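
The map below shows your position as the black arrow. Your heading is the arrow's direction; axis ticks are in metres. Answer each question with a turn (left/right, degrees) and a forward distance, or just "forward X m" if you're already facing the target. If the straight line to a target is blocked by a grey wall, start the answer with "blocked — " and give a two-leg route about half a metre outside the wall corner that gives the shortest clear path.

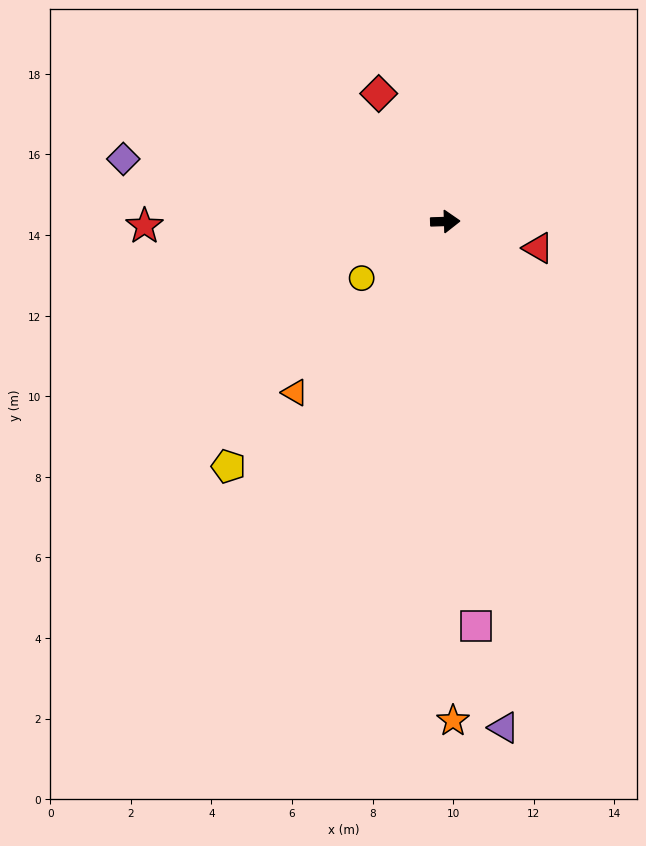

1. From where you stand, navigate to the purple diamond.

turn left 167°, forward 8.1 m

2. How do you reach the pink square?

turn right 87°, forward 10.1 m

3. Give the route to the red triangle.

turn right 18°, forward 2.4 m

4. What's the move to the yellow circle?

turn right 148°, forward 2.5 m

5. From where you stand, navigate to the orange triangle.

turn right 133°, forward 5.7 m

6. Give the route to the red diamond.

turn left 116°, forward 3.6 m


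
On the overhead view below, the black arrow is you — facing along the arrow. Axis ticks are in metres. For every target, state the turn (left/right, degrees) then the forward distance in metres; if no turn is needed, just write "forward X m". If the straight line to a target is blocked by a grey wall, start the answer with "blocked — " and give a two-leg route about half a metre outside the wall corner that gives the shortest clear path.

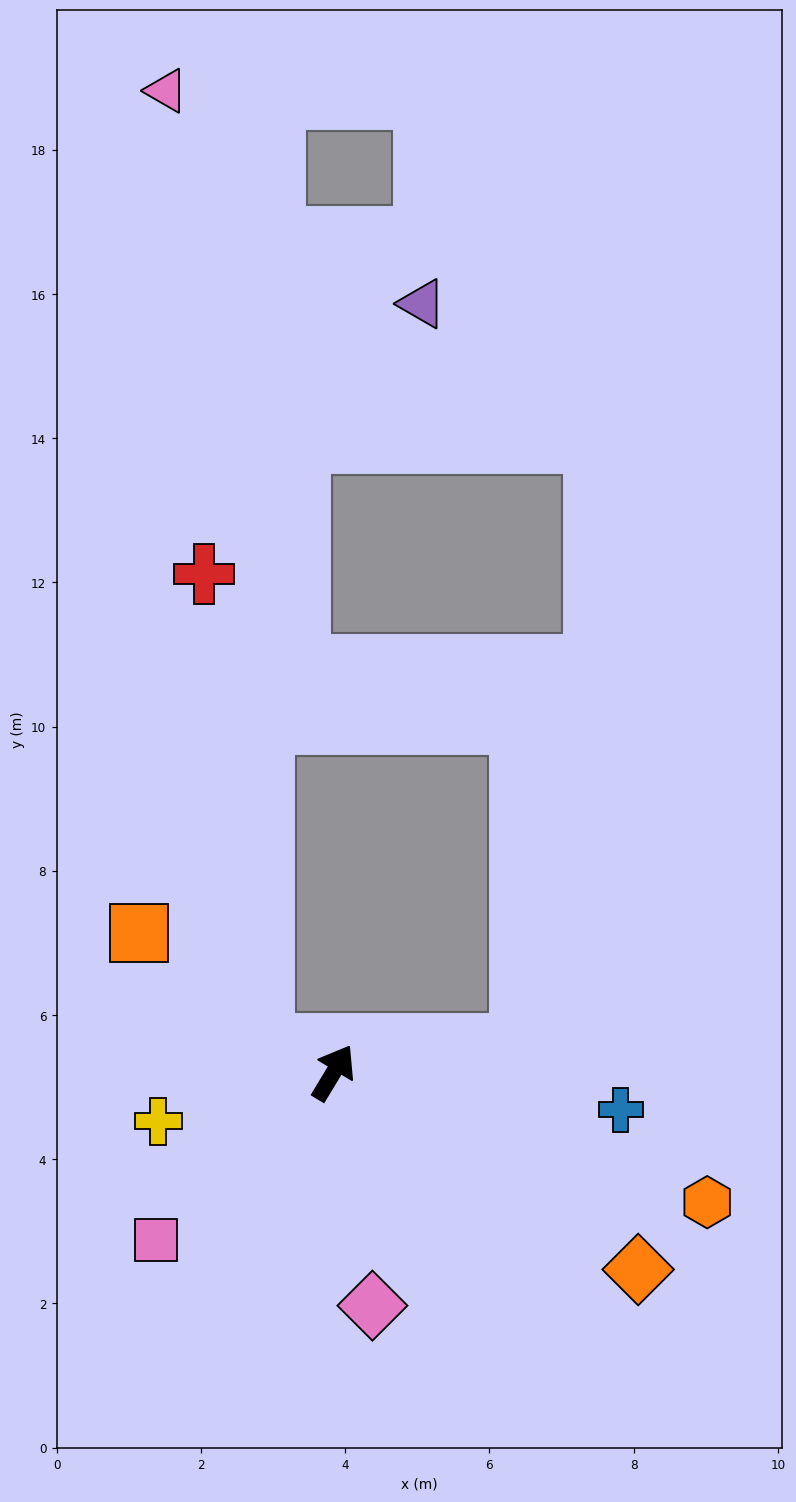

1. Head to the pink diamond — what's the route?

turn right 139°, forward 3.3 m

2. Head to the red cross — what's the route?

blocked — turn left 99°, forward 1.0 m, then turn right 61°, forward 6.6 m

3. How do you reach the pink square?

turn left 164°, forward 3.4 m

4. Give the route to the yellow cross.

turn left 137°, forward 2.5 m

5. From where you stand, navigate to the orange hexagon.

turn right 78°, forward 5.5 m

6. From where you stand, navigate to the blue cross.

turn right 66°, forward 4.0 m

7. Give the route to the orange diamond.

turn right 92°, forward 5.0 m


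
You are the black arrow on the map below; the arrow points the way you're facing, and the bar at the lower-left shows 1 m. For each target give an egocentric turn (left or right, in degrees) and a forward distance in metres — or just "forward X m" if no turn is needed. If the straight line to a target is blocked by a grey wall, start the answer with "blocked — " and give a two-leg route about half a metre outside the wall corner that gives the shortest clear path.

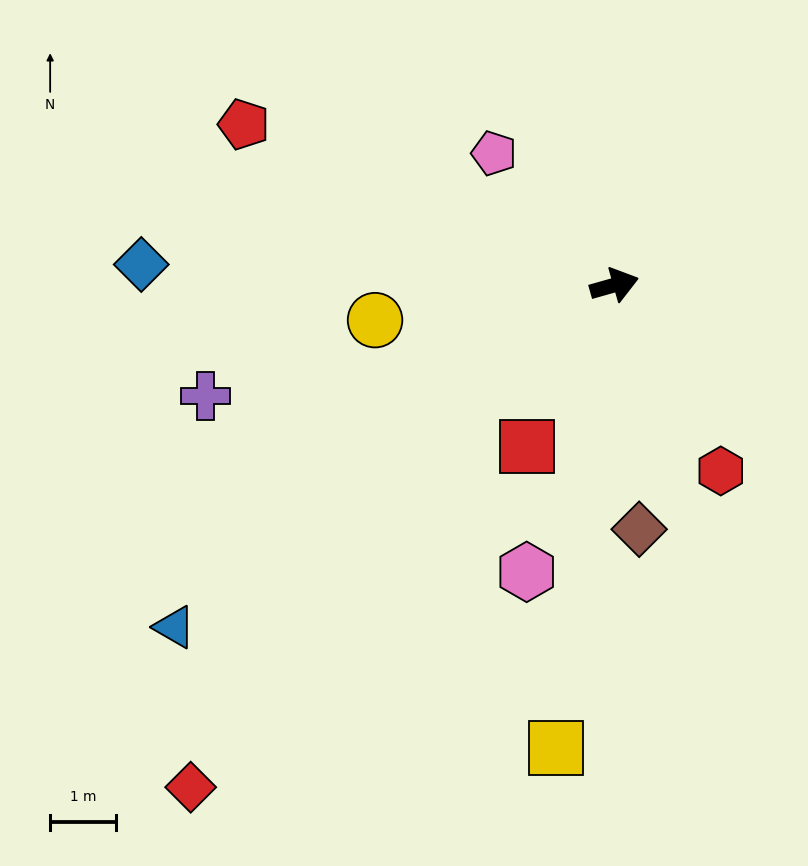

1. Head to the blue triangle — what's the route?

turn right 158°, forward 8.5 m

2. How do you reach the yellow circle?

turn left 173°, forward 3.7 m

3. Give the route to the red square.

turn right 134°, forward 2.8 m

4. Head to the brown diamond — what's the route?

turn right 100°, forward 3.8 m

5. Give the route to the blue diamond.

turn left 162°, forward 7.2 m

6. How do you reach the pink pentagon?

turn left 117°, forward 2.7 m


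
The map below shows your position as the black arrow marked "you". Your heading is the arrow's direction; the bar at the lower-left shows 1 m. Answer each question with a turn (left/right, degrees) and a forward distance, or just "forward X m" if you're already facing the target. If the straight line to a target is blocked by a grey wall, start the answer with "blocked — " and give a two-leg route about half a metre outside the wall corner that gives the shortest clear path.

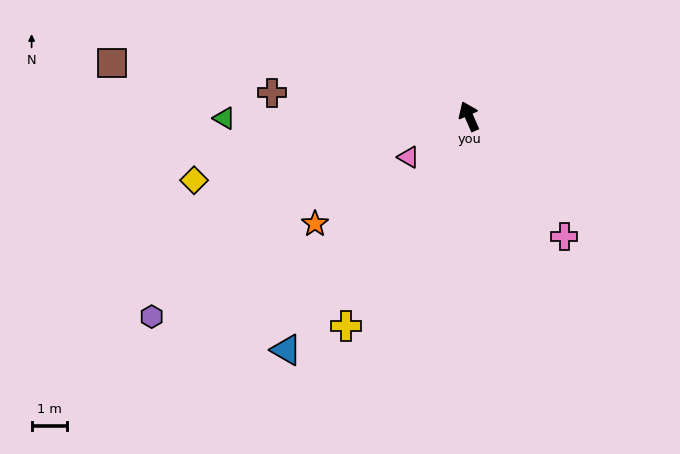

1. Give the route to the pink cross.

turn right 165°, forward 4.3 m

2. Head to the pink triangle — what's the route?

turn left 100°, forward 2.1 m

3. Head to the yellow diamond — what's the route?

turn left 79°, forward 7.9 m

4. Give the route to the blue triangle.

turn left 118°, forward 8.4 m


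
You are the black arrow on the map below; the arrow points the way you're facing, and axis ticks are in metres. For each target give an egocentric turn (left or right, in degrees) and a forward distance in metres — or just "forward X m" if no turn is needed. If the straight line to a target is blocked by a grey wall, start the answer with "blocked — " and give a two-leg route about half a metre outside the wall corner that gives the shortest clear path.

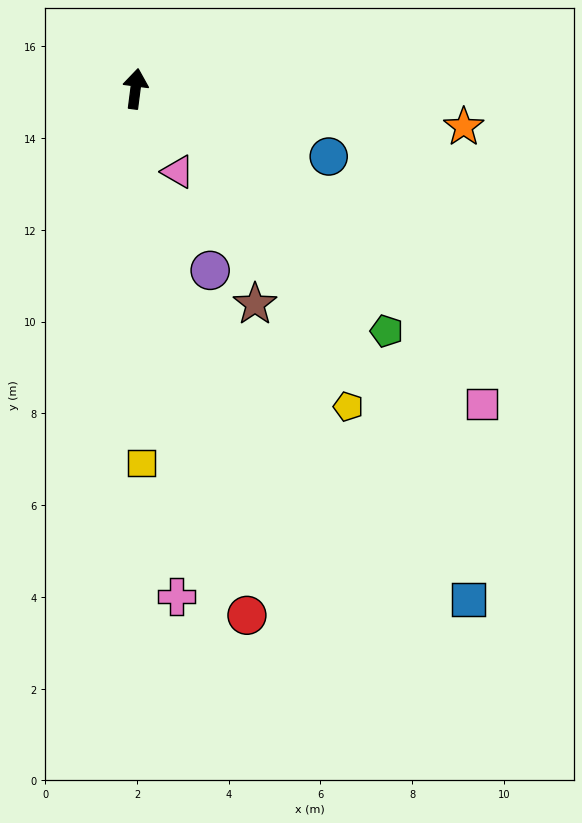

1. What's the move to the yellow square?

turn right 172°, forward 8.2 m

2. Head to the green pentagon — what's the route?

turn right 127°, forward 7.6 m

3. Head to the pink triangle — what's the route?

turn right 146°, forward 2.0 m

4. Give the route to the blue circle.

turn right 102°, forward 4.5 m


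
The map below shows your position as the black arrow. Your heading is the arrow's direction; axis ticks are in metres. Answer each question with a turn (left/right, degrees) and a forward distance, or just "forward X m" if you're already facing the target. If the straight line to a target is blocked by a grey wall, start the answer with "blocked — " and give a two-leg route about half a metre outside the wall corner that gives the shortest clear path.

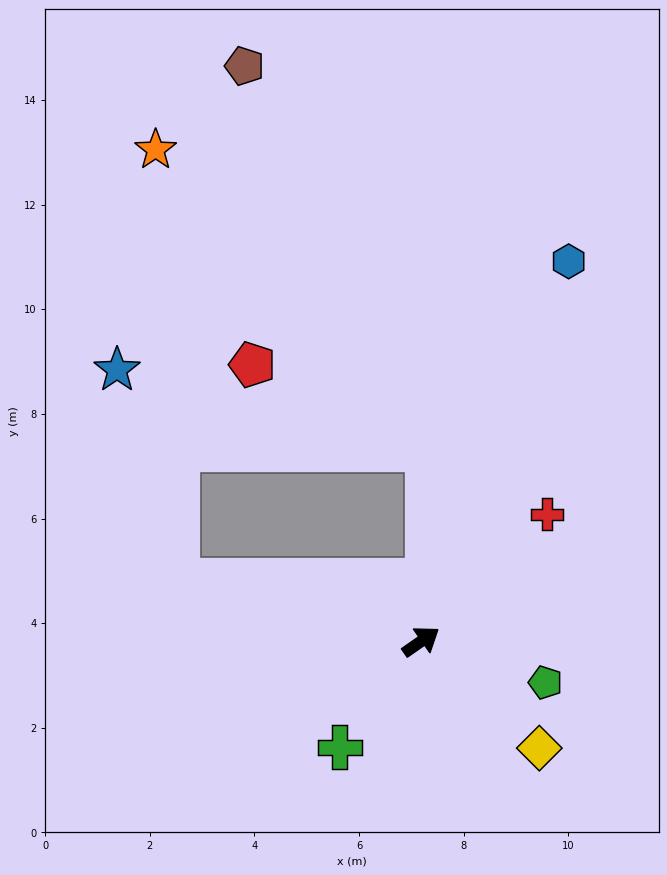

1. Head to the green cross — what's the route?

turn right 162°, forward 2.5 m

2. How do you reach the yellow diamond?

turn right 77°, forward 3.0 m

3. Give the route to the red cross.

turn left 10°, forward 3.4 m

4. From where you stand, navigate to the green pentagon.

turn right 53°, forward 2.5 m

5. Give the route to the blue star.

blocked — turn left 131°, forward 4.8 m, then turn right 60°, forward 4.2 m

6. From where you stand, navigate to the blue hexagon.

turn left 34°, forward 7.8 m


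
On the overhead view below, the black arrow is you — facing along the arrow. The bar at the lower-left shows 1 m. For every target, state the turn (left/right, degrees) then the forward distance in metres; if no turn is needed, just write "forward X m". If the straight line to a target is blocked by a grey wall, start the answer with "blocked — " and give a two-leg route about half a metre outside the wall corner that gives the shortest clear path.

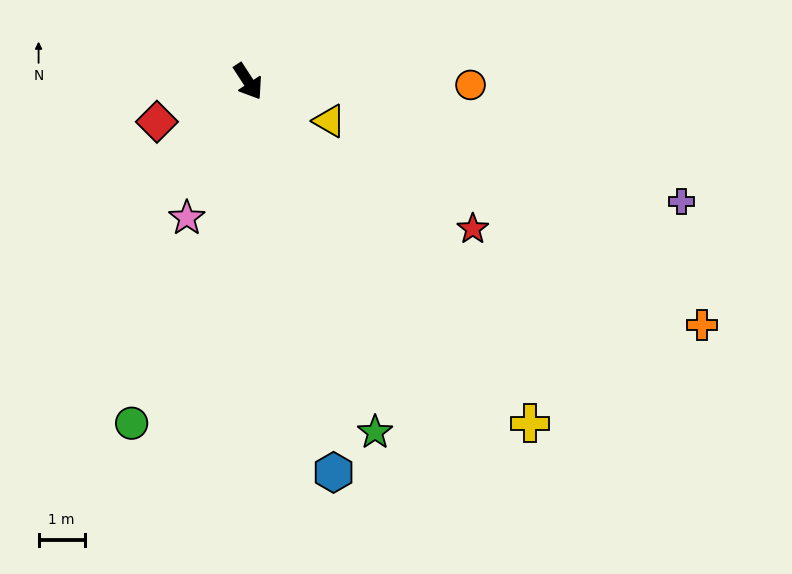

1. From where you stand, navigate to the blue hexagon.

turn right 21°, forward 8.7 m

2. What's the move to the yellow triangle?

turn left 31°, forward 2.0 m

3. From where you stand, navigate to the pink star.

turn right 57°, forward 3.2 m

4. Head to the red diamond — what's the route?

turn right 99°, forward 2.2 m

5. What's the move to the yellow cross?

turn left 6°, forward 9.6 m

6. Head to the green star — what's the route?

turn right 13°, forward 8.1 m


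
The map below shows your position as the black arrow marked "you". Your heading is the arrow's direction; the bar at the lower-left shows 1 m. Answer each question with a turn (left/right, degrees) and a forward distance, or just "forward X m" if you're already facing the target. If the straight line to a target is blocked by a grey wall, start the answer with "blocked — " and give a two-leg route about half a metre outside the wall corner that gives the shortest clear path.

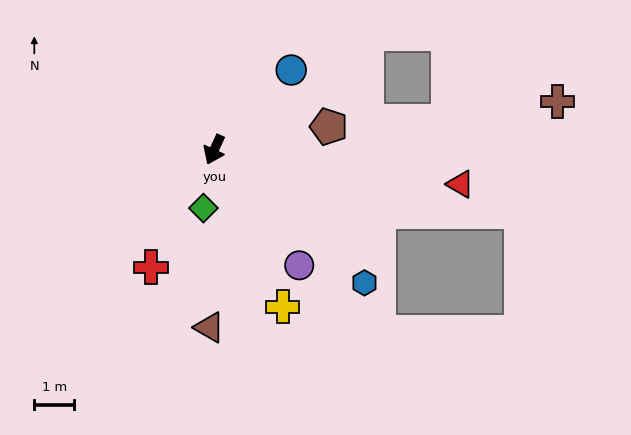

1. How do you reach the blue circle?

turn left 161°, forward 2.8 m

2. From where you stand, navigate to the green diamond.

turn left 14°, forward 1.5 m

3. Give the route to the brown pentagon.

turn left 126°, forward 2.9 m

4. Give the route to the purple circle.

turn left 61°, forward 3.6 m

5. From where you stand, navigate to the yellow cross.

turn left 48°, forward 4.3 m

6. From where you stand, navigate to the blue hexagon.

turn left 73°, forward 5.0 m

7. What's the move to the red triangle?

turn left 107°, forward 6.2 m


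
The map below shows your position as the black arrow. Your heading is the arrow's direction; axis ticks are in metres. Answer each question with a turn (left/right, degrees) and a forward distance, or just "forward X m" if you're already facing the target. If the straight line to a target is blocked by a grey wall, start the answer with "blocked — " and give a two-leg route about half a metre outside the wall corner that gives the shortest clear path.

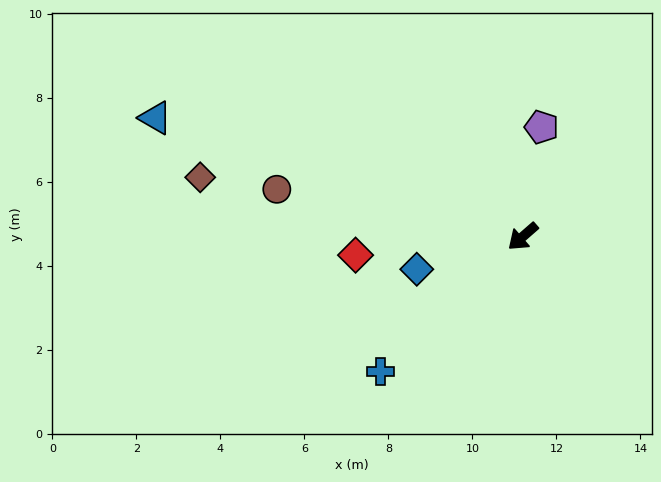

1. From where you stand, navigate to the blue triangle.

turn right 59°, forward 9.2 m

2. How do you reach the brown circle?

turn right 52°, forward 6.0 m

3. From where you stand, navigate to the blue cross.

turn left 2°, forward 4.7 m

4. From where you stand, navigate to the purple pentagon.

turn right 141°, forward 2.6 m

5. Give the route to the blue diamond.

turn right 24°, forward 2.6 m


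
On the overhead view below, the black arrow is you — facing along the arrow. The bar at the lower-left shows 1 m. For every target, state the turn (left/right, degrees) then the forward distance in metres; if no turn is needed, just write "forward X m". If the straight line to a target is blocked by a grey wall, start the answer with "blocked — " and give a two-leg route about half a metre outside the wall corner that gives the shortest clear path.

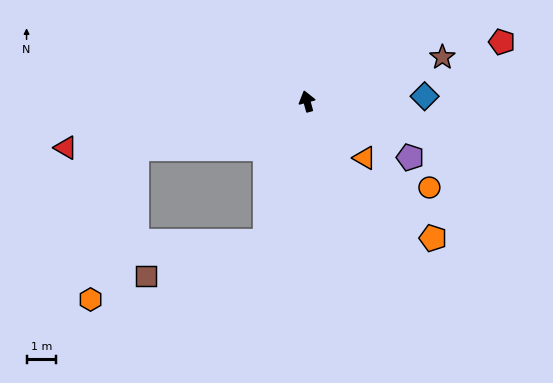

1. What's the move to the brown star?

turn right 87°, forward 4.8 m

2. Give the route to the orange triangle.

turn right 150°, forward 2.7 m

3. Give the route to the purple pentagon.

turn right 134°, forward 4.0 m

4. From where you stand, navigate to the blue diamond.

turn right 103°, forward 4.0 m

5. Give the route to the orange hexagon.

blocked — turn left 90°, forward 6.0 m, then turn left 58°, forward 5.3 m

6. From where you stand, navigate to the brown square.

blocked — turn left 148°, forward 5.0 m, then turn right 57°, forward 4.2 m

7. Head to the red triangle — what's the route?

turn left 86°, forward 8.3 m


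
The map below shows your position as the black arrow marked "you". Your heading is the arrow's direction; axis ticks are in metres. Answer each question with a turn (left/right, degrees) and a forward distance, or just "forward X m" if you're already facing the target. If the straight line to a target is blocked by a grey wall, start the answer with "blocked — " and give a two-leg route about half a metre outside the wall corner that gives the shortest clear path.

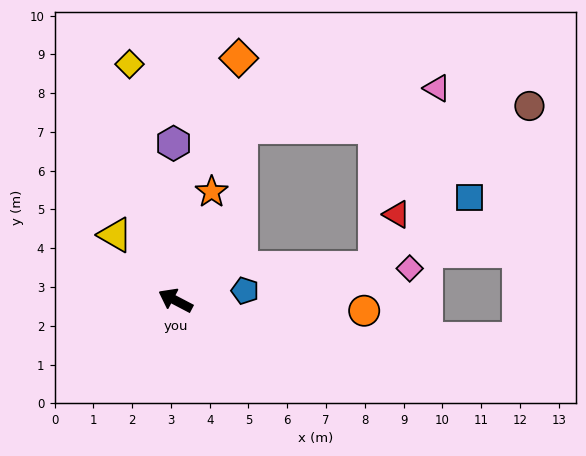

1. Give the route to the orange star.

turn right 81°, forward 3.0 m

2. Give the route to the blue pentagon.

turn right 144°, forward 1.8 m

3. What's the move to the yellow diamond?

turn right 51°, forward 6.2 m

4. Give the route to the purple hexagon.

turn right 62°, forward 4.1 m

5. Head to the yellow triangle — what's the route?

turn right 20°, forward 2.3 m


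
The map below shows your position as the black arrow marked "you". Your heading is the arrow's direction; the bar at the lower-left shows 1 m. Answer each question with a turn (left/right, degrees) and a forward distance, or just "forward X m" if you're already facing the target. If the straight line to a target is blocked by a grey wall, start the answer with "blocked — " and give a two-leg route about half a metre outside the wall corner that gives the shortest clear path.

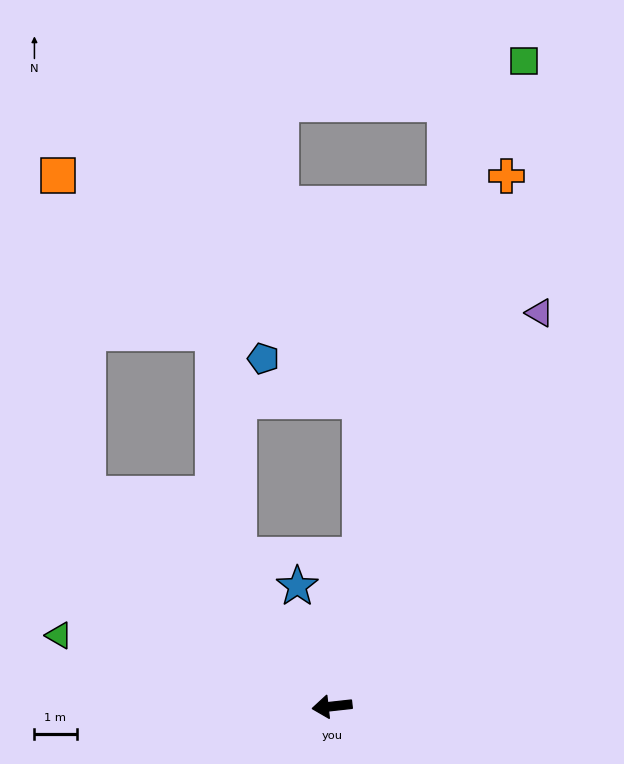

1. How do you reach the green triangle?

turn right 21°, forward 6.7 m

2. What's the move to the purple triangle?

turn right 124°, forward 10.6 m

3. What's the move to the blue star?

turn right 80°, forward 3.0 m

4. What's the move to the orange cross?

turn right 115°, forward 13.3 m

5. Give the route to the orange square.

blocked — turn right 47°, forward 7.7 m, then turn right 44°, forward 7.6 m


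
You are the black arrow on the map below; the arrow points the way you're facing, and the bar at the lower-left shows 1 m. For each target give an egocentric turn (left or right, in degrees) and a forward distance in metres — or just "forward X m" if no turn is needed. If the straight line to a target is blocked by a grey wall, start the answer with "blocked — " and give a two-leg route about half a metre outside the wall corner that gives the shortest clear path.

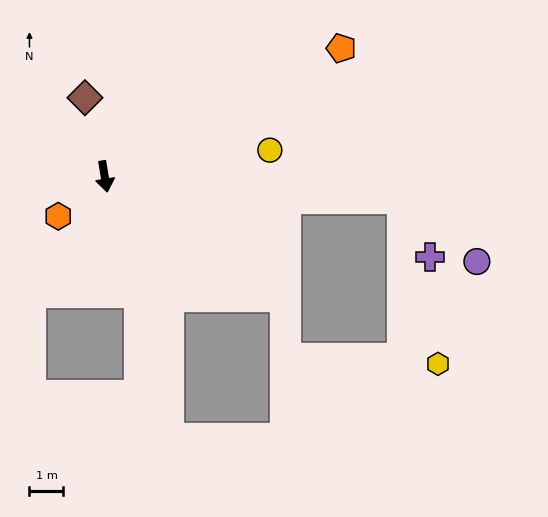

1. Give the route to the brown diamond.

turn right 175°, forward 2.4 m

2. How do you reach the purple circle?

blocked — turn left 76°, forward 8.7 m, then turn right 35°, forward 2.9 m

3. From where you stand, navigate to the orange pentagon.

turn left 109°, forward 7.9 m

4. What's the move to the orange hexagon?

turn right 59°, forward 1.8 m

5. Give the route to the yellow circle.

turn left 90°, forward 4.9 m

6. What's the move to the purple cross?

blocked — turn left 76°, forward 8.7 m, then turn right 59°, forward 1.9 m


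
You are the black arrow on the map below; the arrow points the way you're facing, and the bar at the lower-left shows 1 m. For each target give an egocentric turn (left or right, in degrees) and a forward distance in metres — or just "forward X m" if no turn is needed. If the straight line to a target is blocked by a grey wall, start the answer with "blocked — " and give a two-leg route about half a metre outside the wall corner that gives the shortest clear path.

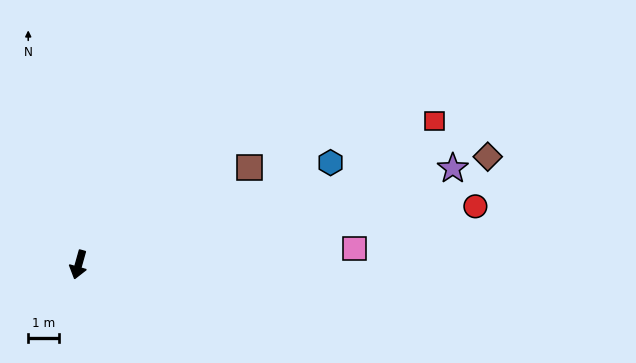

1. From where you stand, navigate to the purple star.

turn left 120°, forward 12.4 m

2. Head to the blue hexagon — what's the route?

turn left 128°, forward 8.7 m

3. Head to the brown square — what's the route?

turn left 135°, forward 6.3 m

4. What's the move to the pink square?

turn left 109°, forward 8.9 m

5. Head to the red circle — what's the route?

turn left 114°, forward 12.9 m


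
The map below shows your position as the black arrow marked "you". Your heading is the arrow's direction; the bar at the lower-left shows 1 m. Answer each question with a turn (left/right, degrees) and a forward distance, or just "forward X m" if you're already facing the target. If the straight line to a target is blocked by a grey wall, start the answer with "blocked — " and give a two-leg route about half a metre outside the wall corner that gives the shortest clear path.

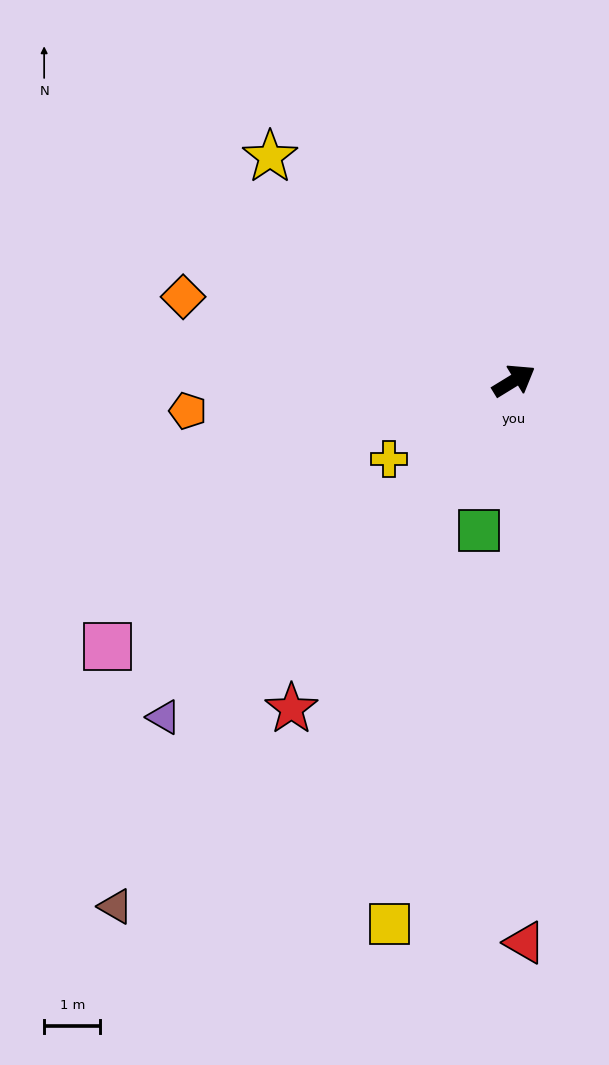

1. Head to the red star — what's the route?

turn right 156°, forward 7.1 m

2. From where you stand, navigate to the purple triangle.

turn right 168°, forward 8.7 m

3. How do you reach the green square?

turn right 135°, forward 2.7 m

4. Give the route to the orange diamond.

turn left 134°, forward 6.1 m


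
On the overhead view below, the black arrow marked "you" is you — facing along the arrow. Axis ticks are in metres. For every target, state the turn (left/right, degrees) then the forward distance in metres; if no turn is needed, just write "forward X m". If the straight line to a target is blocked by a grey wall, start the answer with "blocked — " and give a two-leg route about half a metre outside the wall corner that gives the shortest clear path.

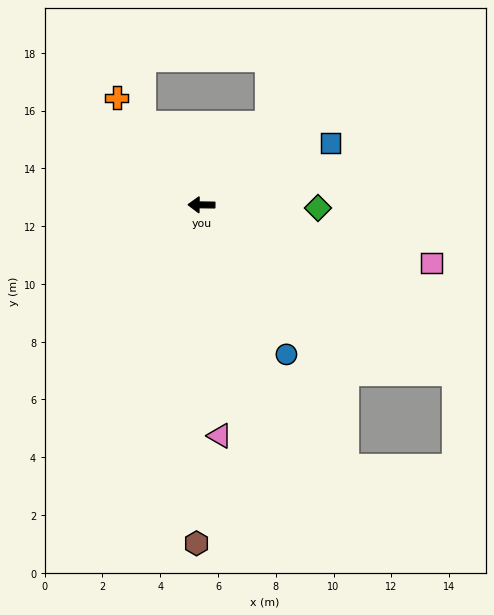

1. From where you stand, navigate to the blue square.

turn right 154°, forward 5.0 m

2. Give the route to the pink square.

turn left 167°, forward 8.2 m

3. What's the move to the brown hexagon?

turn left 90°, forward 11.7 m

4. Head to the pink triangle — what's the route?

turn left 95°, forward 8.0 m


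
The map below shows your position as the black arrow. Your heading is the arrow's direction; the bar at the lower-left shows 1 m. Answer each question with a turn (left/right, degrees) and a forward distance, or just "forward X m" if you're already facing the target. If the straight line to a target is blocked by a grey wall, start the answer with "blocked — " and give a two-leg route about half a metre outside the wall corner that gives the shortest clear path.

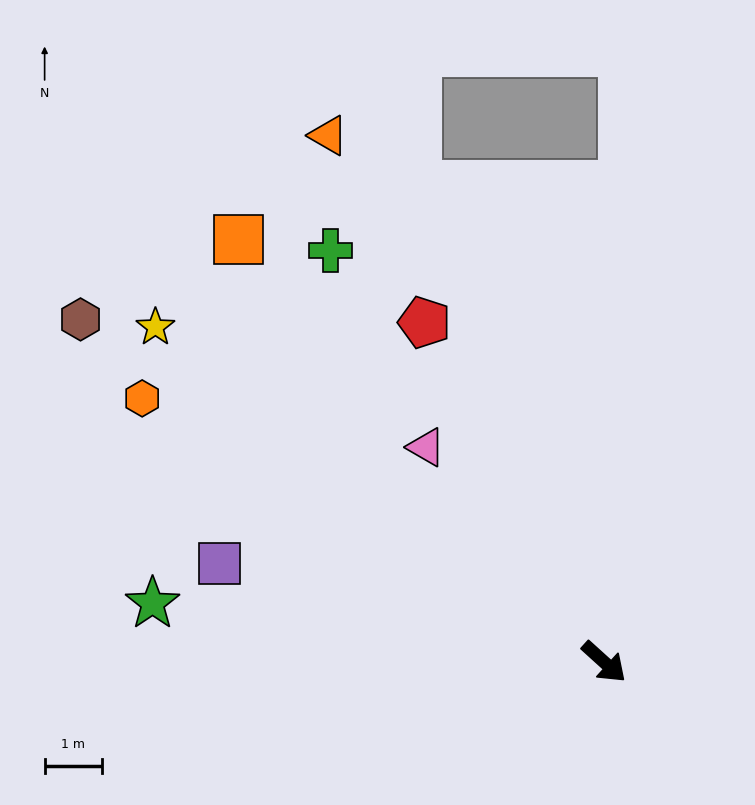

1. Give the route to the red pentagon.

turn left 160°, forward 6.7 m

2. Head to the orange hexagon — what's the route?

turn right 168°, forward 9.2 m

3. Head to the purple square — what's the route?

turn right 152°, forward 6.9 m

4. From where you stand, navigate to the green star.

turn right 145°, forward 7.9 m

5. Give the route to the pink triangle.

turn left 172°, forward 4.8 m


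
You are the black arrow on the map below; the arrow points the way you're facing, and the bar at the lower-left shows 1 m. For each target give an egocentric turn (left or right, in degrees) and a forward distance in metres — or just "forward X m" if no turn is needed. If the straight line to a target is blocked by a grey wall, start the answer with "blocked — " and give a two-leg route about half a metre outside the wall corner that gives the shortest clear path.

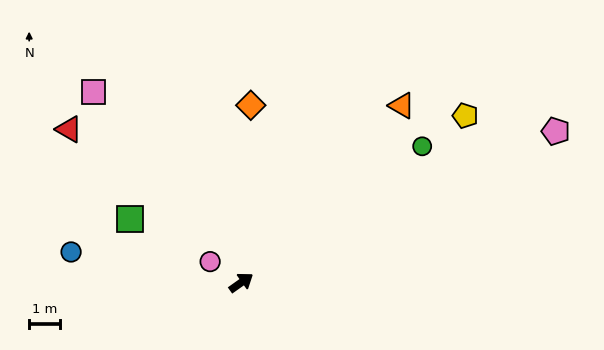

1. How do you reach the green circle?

forward 7.3 m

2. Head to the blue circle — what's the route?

turn left 135°, forward 5.6 m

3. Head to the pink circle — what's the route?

turn left 111°, forward 1.2 m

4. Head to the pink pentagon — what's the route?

turn right 10°, forward 11.2 m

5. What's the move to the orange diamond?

turn left 52°, forward 5.7 m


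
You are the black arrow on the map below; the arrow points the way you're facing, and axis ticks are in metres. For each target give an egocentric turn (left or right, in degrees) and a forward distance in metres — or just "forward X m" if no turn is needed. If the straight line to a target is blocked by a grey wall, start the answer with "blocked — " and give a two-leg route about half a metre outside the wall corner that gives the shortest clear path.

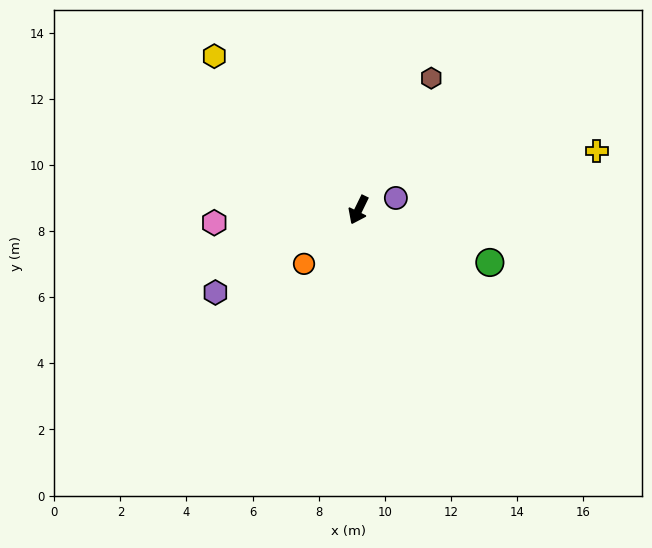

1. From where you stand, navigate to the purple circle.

turn left 134°, forward 1.2 m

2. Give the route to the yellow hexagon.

turn right 111°, forward 6.4 m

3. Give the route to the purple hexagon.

turn right 34°, forward 5.0 m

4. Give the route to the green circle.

turn left 94°, forward 4.3 m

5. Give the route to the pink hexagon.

turn right 59°, forward 4.4 m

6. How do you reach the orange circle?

turn right 19°, forward 2.3 m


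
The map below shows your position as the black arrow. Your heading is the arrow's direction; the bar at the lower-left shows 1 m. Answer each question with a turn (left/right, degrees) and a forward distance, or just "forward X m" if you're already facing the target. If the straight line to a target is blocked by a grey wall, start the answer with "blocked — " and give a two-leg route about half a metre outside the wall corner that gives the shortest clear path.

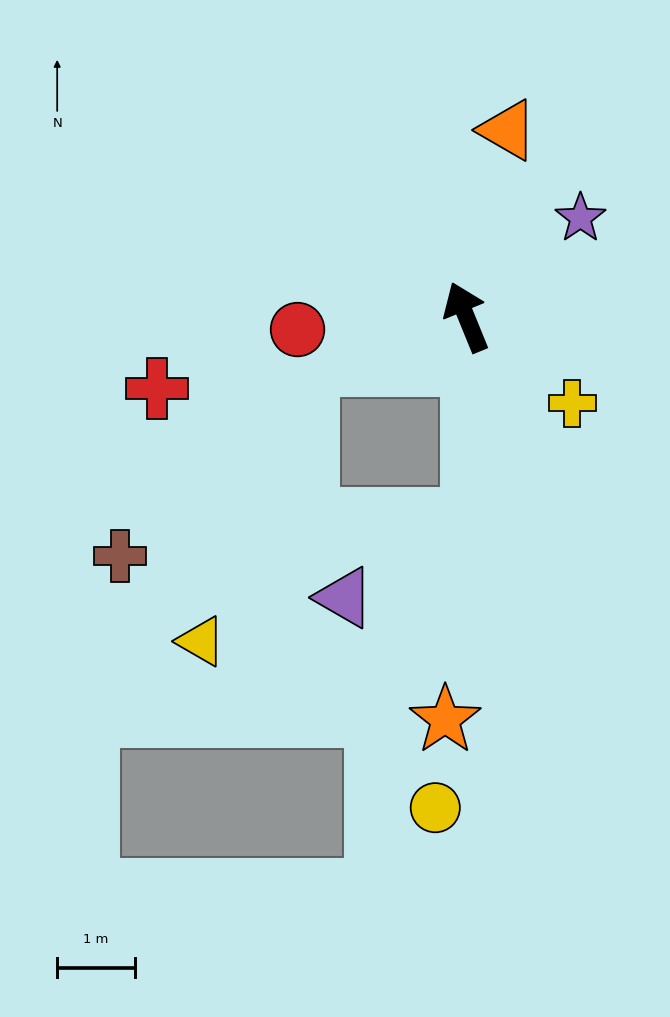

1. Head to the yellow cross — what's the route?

turn right 151°, forward 1.8 m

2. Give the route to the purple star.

turn right 71°, forward 1.9 m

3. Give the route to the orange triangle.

turn right 35°, forward 2.5 m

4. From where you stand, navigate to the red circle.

turn left 72°, forward 2.2 m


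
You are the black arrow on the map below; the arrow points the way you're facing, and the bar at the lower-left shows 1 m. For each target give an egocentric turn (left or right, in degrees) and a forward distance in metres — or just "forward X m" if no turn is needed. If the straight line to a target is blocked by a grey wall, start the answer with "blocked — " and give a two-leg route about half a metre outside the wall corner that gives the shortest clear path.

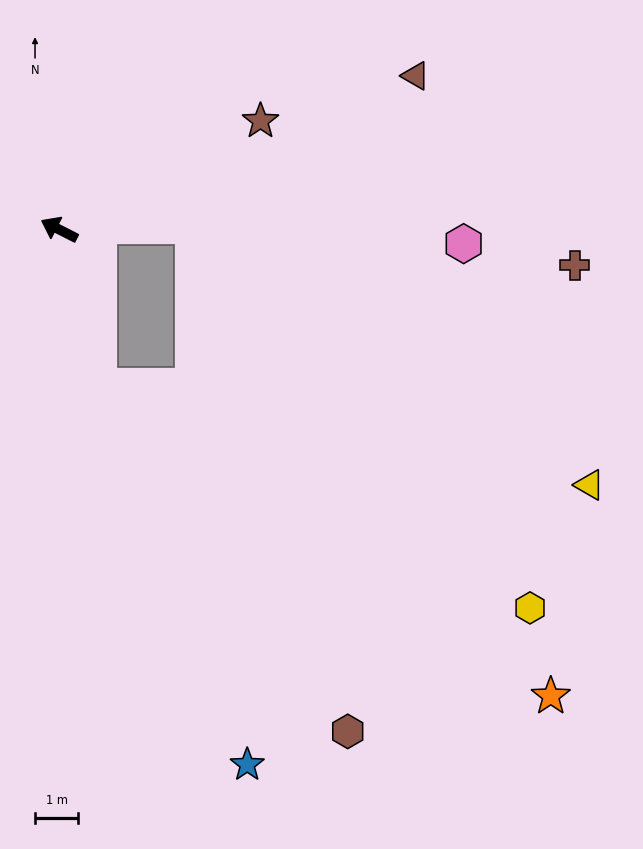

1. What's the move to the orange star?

blocked — turn left 131°, forward 3.8 m, then turn left 42°, forward 12.8 m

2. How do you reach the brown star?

turn right 125°, forward 5.3 m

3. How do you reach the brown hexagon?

blocked — turn left 131°, forward 3.8 m, then turn left 22°, forward 9.9 m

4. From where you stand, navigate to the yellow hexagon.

blocked — turn left 131°, forward 3.8 m, then turn left 49°, forward 11.3 m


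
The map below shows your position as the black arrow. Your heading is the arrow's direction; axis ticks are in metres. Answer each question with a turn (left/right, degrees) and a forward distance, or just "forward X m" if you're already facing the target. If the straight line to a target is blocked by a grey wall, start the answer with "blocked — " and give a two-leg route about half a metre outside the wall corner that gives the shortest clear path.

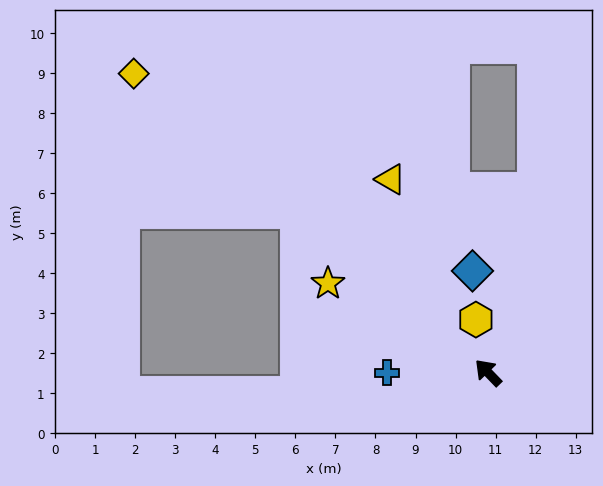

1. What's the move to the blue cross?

turn left 46°, forward 2.5 m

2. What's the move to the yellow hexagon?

turn right 31°, forward 1.4 m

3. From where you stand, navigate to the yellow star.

turn left 17°, forward 4.6 m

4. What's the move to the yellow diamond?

turn left 6°, forward 11.6 m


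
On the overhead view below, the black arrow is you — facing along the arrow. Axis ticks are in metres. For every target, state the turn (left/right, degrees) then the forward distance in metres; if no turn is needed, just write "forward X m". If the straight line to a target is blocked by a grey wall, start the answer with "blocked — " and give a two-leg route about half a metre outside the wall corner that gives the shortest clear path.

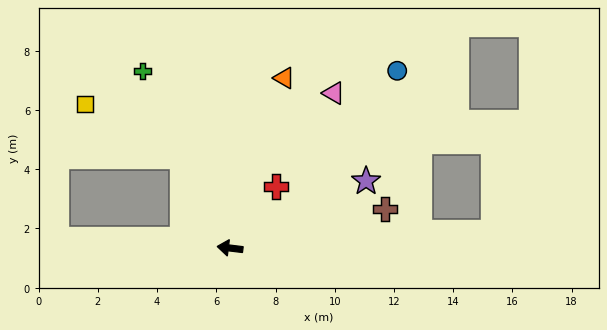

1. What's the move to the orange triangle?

turn right 101°, forward 6.0 m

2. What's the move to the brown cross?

turn right 159°, forward 5.4 m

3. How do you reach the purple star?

turn right 147°, forward 5.1 m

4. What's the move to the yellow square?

blocked — turn right 55°, forward 3.5 m, then turn left 34°, forward 3.7 m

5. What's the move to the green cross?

turn right 57°, forward 6.7 m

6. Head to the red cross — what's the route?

turn right 120°, forward 2.6 m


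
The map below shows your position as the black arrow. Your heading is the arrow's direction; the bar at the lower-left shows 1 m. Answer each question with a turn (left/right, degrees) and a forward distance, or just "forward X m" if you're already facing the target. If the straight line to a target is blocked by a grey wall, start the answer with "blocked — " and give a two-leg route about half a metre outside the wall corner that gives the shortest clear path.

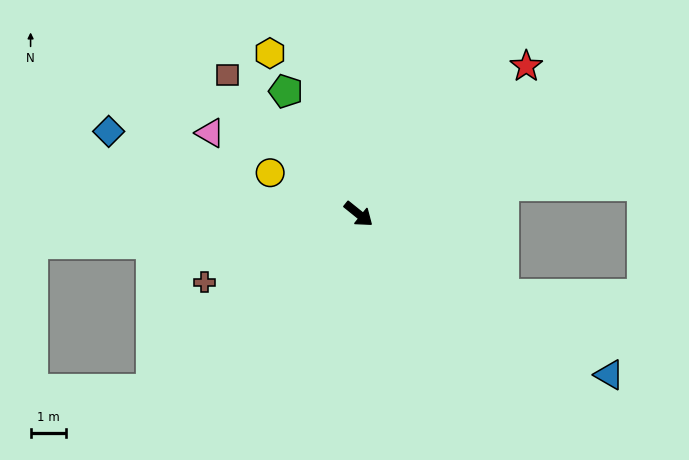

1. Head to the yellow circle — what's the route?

turn right 166°, forward 2.8 m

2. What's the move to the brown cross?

turn right 117°, forward 4.8 m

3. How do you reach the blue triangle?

turn left 6°, forward 8.4 m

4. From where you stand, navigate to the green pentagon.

turn left 160°, forward 4.0 m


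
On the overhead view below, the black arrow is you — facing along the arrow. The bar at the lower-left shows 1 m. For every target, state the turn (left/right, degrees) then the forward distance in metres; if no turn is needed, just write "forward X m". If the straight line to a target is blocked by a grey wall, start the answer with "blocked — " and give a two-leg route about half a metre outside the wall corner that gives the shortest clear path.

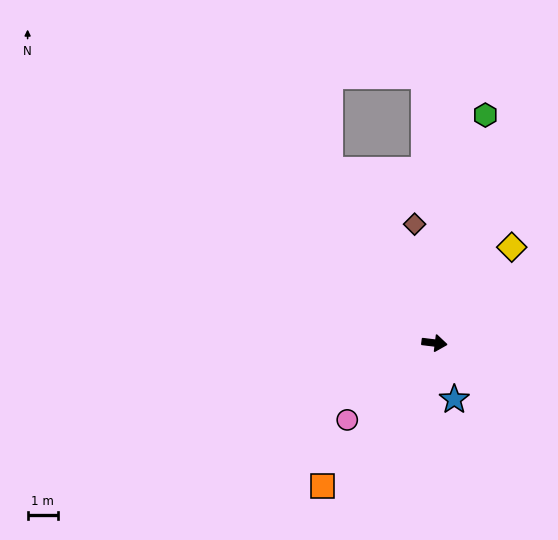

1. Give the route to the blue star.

turn right 64°, forward 2.0 m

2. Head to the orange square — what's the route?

turn right 121°, forward 6.0 m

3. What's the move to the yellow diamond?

turn left 58°, forward 4.1 m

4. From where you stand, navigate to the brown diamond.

turn left 106°, forward 4.0 m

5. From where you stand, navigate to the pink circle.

turn right 132°, forward 3.9 m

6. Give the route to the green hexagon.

turn left 84°, forward 7.7 m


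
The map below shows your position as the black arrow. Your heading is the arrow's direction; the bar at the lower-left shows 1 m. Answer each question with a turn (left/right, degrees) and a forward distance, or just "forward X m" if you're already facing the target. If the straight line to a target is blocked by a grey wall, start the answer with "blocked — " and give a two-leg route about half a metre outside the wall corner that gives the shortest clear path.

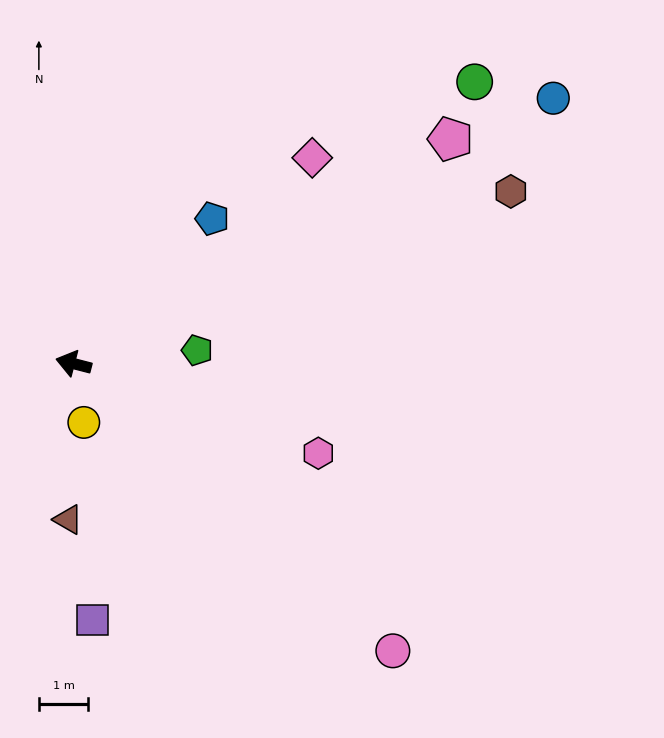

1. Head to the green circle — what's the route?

turn right 130°, forward 9.9 m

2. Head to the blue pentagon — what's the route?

turn right 119°, forward 4.0 m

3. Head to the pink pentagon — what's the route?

turn right 135°, forward 8.9 m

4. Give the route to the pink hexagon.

turn left 174°, forward 5.3 m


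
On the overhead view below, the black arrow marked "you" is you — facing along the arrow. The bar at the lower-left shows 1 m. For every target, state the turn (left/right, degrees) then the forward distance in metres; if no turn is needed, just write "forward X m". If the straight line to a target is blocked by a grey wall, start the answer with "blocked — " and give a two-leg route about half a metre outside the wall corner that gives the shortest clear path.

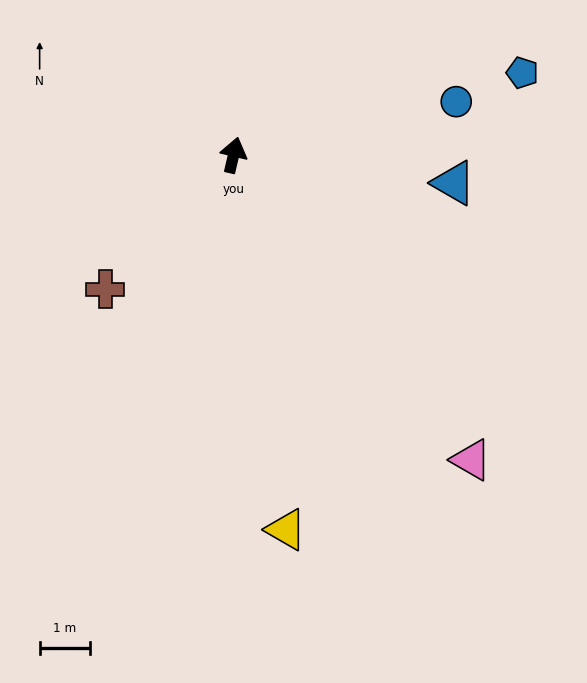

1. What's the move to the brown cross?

turn left 149°, forward 3.7 m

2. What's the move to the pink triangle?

turn right 129°, forward 7.7 m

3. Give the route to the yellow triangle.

turn right 159°, forward 7.6 m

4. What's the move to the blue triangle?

turn right 84°, forward 4.4 m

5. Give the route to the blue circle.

turn right 63°, forward 4.6 m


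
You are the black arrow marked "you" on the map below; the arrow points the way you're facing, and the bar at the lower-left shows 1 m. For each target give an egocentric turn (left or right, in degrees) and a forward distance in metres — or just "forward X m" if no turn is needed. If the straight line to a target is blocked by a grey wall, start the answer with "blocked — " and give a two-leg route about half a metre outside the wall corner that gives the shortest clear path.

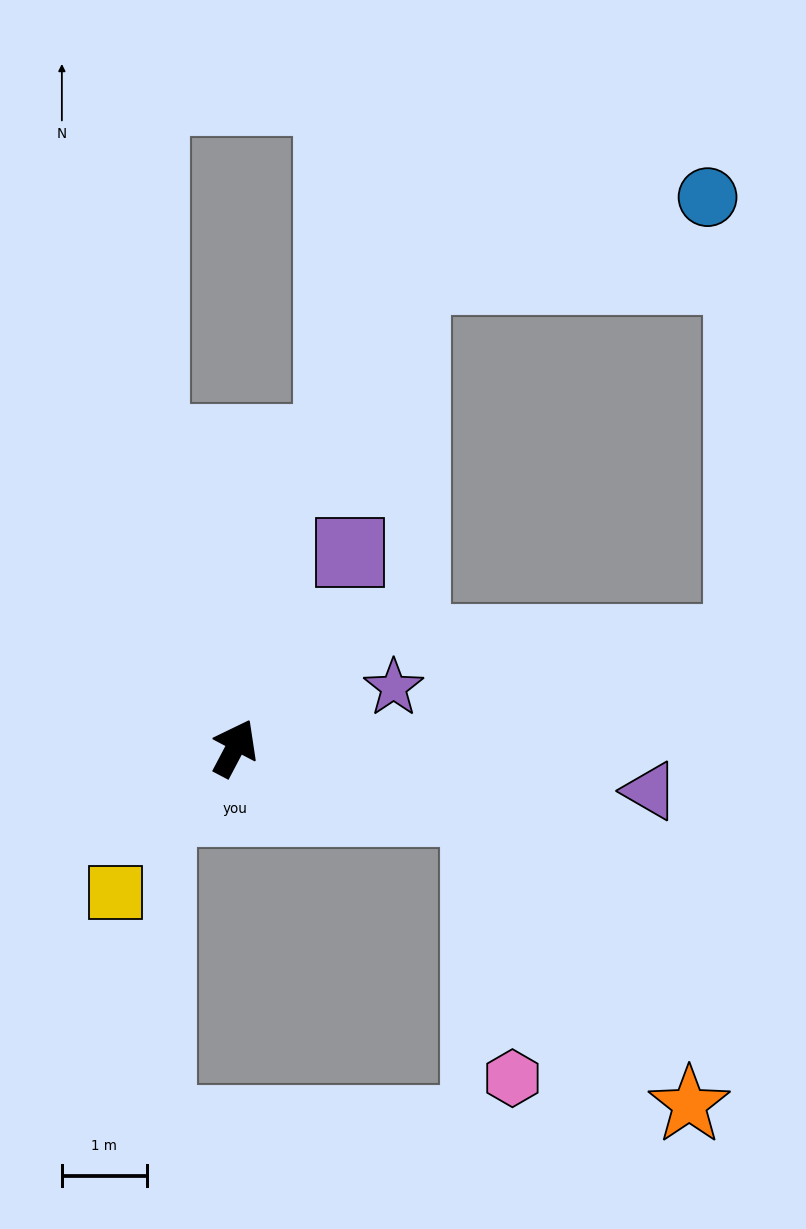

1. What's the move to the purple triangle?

turn right 68°, forward 4.9 m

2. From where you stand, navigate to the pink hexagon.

blocked — turn right 76°, forward 2.9 m, then turn right 69°, forward 3.2 m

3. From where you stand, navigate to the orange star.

blocked — turn right 76°, forward 2.9 m, then turn right 41°, forward 4.3 m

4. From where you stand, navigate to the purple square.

turn right 3°, forward 2.7 m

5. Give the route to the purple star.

turn right 41°, forward 2.0 m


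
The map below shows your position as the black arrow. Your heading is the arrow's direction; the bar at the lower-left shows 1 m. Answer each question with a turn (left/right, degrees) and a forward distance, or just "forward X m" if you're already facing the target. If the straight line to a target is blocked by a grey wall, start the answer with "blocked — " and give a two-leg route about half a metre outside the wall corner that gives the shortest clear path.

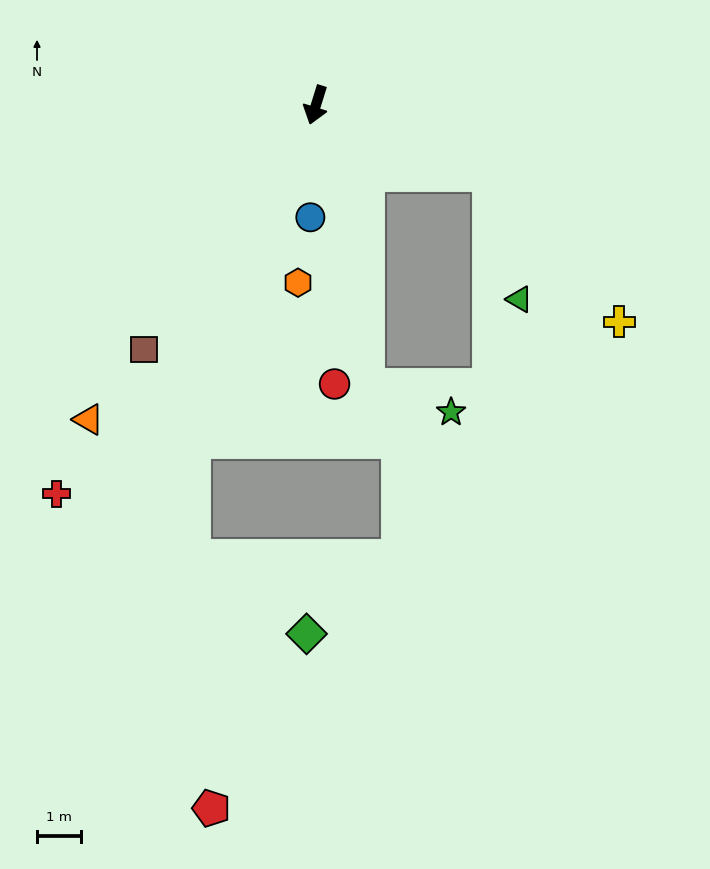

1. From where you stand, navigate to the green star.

blocked — turn left 27°, forward 6.5 m, then turn left 64°, forward 2.0 m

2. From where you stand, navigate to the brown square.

turn right 18°, forward 6.8 m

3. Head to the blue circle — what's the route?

turn left 14°, forward 2.6 m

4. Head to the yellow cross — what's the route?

blocked — turn left 86°, forward 4.3 m, then turn right 28°, forward 4.5 m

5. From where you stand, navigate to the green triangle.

blocked — turn left 86°, forward 4.3 m, then turn right 56°, forward 3.0 m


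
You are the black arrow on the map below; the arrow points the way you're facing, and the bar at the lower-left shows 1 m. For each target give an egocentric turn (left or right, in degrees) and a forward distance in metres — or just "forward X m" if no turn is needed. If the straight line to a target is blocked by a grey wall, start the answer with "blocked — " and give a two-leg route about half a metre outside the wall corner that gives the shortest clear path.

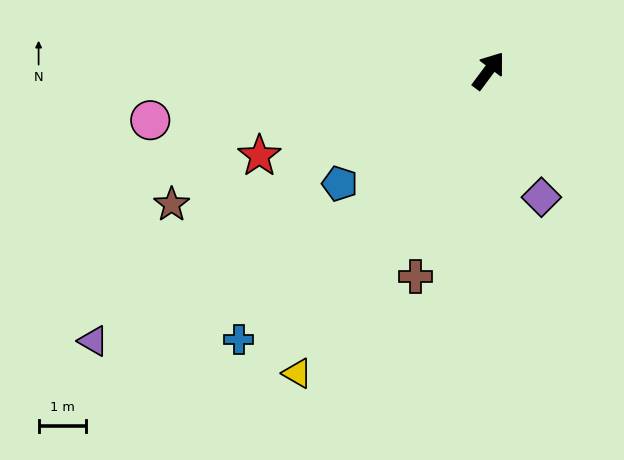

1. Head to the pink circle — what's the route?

turn left 135°, forward 7.2 m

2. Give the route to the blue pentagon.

turn left 164°, forward 4.0 m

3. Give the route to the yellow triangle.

turn right 176°, forward 7.6 m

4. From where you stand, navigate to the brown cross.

turn right 163°, forward 4.6 m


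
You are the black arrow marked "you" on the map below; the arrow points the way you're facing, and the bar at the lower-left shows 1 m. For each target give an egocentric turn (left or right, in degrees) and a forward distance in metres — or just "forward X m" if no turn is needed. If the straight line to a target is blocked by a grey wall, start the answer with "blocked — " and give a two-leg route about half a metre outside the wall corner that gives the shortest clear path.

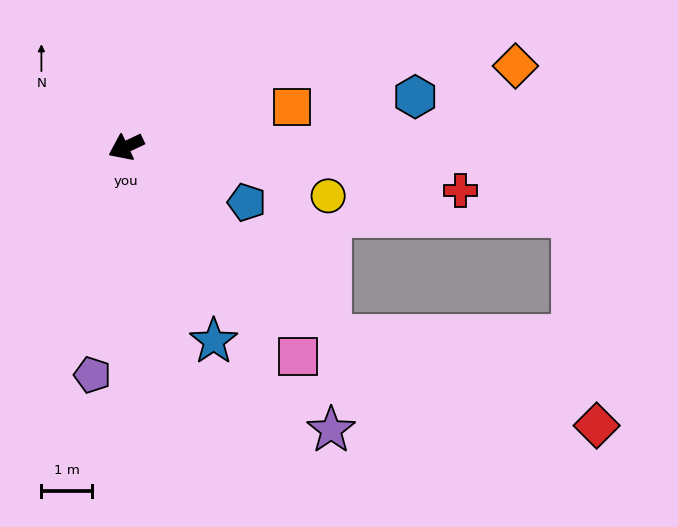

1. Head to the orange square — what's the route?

turn left 168°, forward 3.3 m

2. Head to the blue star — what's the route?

turn left 89°, forward 4.2 m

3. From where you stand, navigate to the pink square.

turn left 104°, forward 5.3 m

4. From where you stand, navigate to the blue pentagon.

turn left 130°, forward 2.6 m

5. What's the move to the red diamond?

blocked — turn left 112°, forward 5.4 m, then turn left 24°, forward 5.5 m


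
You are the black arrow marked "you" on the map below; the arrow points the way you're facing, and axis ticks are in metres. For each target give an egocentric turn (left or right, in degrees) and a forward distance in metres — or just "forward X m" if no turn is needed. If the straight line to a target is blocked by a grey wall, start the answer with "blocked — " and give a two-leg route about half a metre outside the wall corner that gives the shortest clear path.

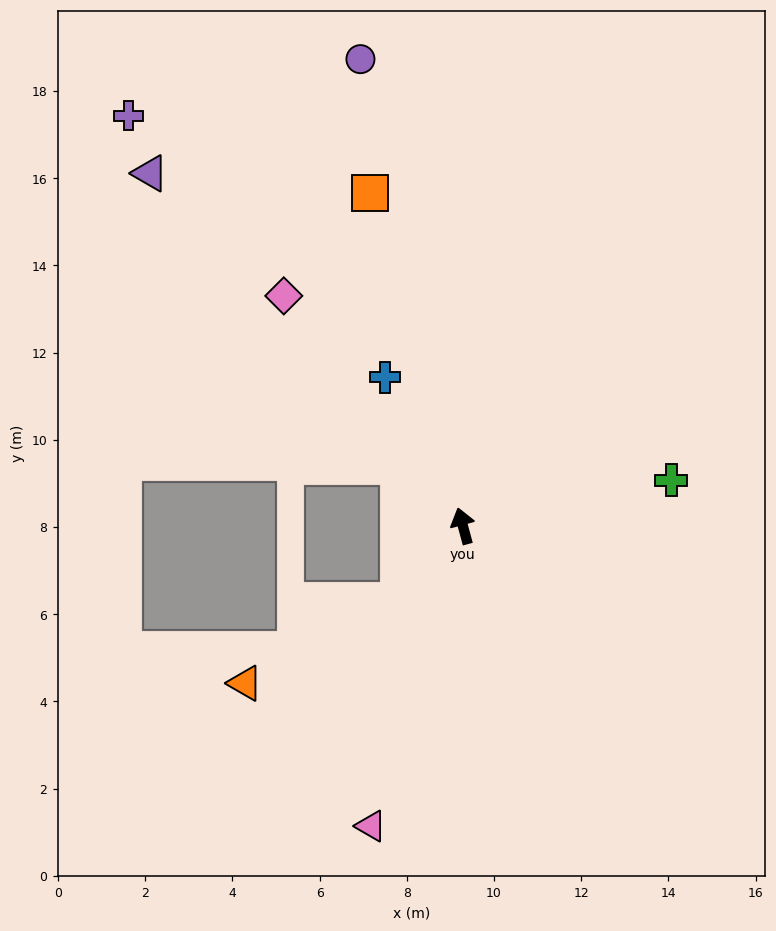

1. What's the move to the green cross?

turn right 93°, forward 4.9 m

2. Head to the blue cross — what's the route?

turn left 13°, forward 3.8 m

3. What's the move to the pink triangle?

turn left 148°, forward 7.2 m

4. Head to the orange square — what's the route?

forward 7.9 m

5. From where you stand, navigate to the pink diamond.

turn left 23°, forward 6.7 m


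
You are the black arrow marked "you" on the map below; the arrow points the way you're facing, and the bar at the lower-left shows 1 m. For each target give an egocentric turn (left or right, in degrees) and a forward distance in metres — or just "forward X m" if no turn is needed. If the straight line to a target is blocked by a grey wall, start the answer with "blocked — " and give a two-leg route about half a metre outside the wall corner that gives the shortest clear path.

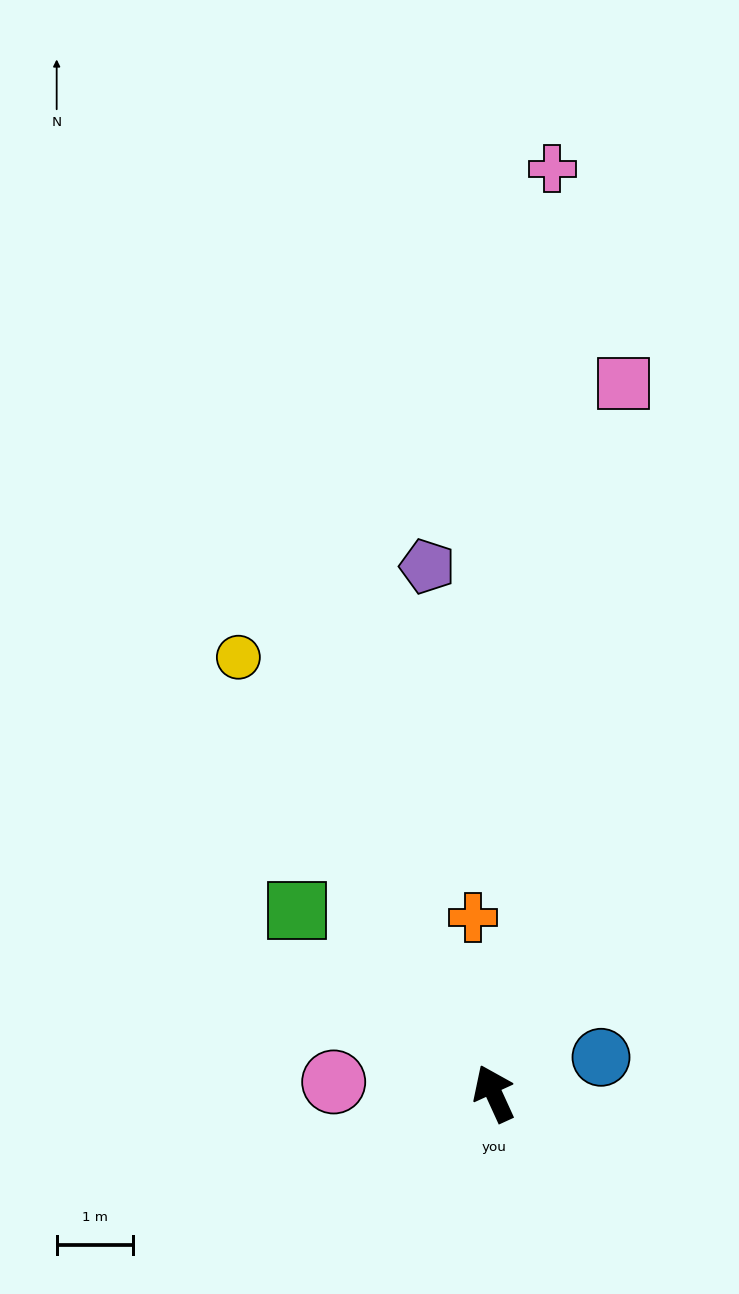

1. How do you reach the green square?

turn left 23°, forward 3.5 m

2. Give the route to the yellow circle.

turn left 6°, forward 6.6 m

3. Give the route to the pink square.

turn right 35°, forward 9.4 m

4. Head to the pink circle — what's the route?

turn left 61°, forward 2.1 m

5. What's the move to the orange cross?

turn right 18°, forward 2.3 m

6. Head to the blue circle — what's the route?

turn right 96°, forward 1.5 m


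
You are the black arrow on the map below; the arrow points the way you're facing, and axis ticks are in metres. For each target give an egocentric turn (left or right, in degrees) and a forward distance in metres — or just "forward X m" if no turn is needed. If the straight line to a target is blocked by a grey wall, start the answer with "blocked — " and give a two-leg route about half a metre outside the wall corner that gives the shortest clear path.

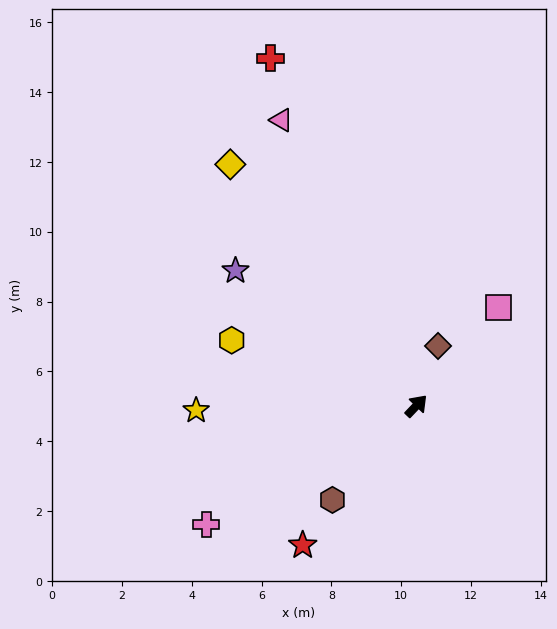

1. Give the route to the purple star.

turn left 97°, forward 6.5 m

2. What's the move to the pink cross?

turn left 163°, forward 6.9 m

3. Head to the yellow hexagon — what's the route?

turn left 114°, forward 5.6 m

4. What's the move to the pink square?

turn left 4°, forward 3.7 m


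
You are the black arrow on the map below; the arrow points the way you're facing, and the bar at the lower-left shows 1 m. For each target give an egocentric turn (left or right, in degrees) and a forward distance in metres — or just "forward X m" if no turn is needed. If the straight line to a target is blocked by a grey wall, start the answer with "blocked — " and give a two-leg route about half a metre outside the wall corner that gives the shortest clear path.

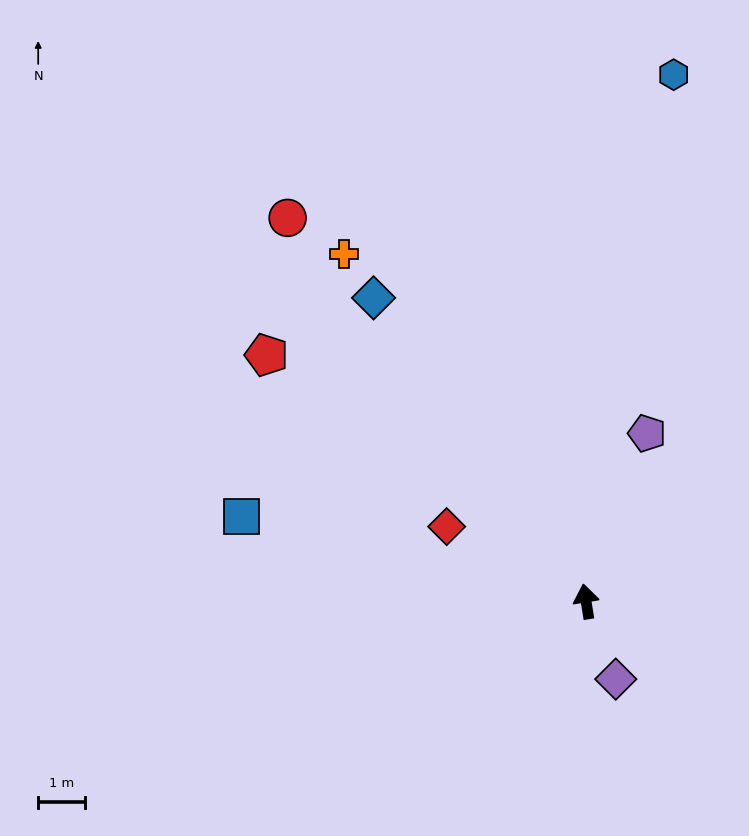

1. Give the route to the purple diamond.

turn right 168°, forward 1.8 m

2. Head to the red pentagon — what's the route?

turn left 43°, forward 8.7 m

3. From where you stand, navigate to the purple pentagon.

turn right 29°, forward 3.9 m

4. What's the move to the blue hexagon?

turn right 19°, forward 11.5 m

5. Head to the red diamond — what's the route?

turn left 53°, forward 3.4 m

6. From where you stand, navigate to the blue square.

turn left 67°, forward 7.7 m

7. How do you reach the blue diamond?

turn left 26°, forward 8.0 m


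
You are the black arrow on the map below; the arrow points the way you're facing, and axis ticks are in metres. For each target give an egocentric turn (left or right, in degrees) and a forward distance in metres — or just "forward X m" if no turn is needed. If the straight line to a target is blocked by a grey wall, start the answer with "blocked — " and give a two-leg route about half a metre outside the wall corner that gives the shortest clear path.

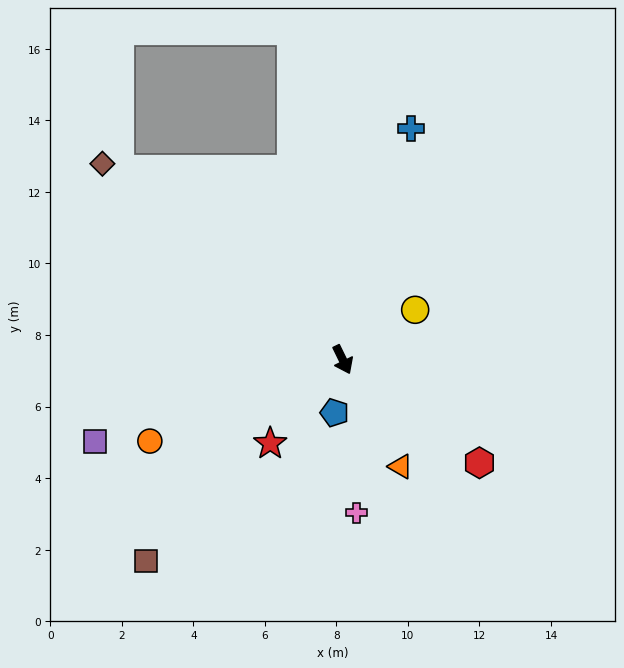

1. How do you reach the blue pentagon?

turn right 35°, forward 1.5 m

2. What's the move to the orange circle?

turn right 93°, forward 5.9 m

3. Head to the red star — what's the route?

turn right 67°, forward 3.1 m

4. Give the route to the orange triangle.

turn left 2°, forward 3.4 m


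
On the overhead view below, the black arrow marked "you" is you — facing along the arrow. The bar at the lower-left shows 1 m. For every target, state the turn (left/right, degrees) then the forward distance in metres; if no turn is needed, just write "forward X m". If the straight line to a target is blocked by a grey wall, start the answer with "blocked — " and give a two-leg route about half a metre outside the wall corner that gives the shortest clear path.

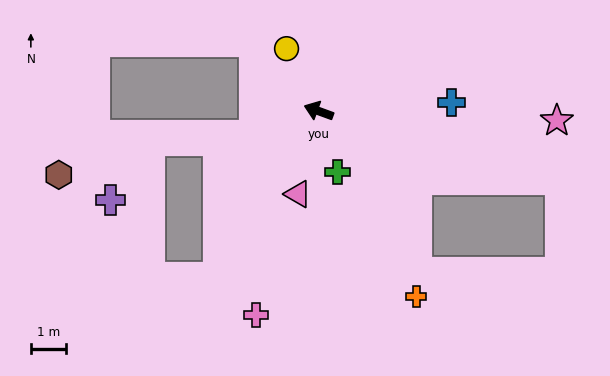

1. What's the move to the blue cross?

turn right 156°, forward 3.8 m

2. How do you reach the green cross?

turn left 127°, forward 1.8 m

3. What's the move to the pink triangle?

turn left 96°, forward 2.4 m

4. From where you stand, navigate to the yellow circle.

turn right 43°, forward 2.0 m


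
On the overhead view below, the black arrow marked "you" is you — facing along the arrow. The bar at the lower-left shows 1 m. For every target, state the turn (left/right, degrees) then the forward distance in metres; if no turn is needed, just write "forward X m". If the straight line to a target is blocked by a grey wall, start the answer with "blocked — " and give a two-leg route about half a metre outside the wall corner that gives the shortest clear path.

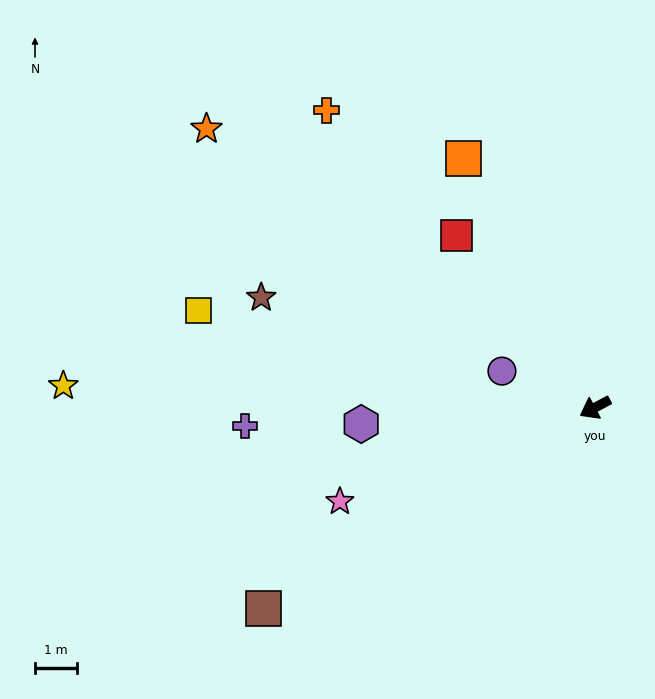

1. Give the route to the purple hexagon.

turn right 24°, forward 5.6 m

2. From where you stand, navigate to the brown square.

turn left 3°, forward 9.2 m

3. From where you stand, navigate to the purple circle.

turn right 49°, forward 2.4 m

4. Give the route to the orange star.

turn right 64°, forward 11.4 m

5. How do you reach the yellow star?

turn right 30°, forward 12.6 m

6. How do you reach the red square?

turn right 79°, forward 5.2 m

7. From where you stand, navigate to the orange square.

turn right 90°, forward 6.7 m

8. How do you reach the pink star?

turn right 8°, forward 6.5 m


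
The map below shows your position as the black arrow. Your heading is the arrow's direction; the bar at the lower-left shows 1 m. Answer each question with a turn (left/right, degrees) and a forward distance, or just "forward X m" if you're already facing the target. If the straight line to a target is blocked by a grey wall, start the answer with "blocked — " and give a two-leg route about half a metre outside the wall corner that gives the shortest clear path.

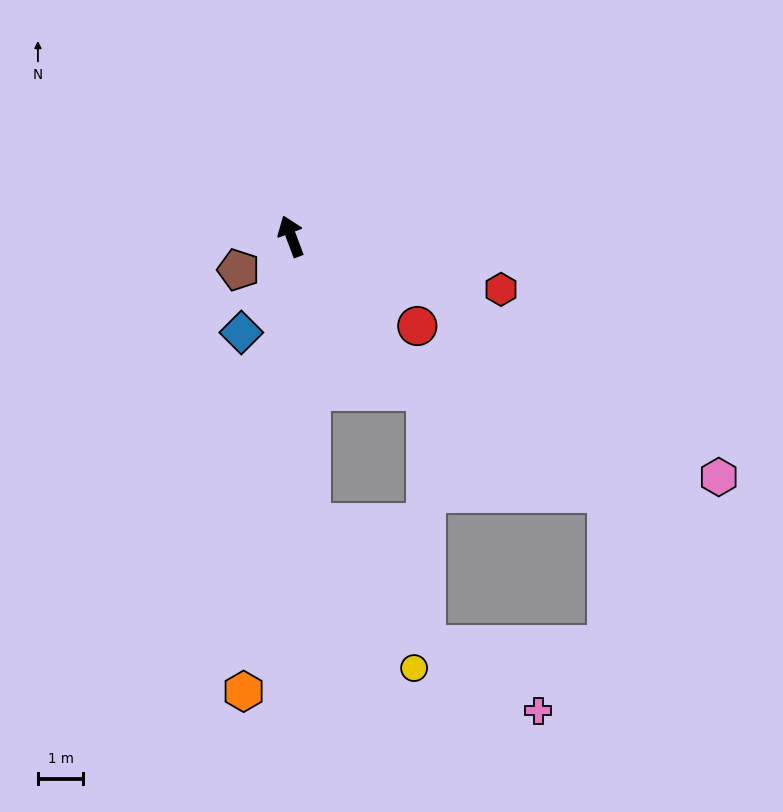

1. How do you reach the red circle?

turn right 146°, forward 3.4 m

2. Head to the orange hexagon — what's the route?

turn left 153°, forward 10.1 m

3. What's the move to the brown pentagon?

turn left 102°, forward 1.4 m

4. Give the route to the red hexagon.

turn right 125°, forward 4.8 m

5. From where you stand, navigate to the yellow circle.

blocked — turn left 163°, forward 6.3 m, then turn left 31°, forward 4.0 m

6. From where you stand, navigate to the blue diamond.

turn left 132°, forward 2.4 m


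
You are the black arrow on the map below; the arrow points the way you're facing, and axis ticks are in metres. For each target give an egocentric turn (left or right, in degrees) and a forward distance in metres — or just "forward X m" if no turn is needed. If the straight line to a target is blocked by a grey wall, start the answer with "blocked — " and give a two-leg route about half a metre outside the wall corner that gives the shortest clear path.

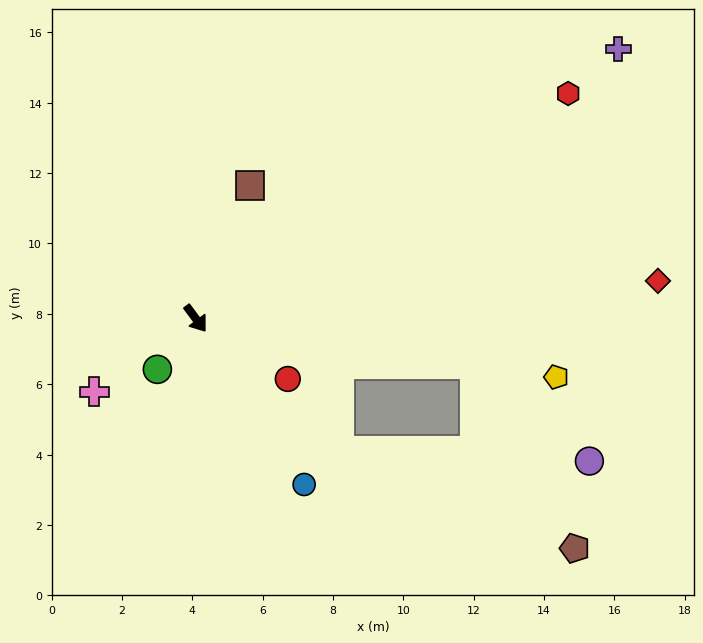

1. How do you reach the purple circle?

blocked — turn left 44°, forward 8.0 m, then turn right 31°, forward 4.3 m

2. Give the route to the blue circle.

turn right 3°, forward 5.6 m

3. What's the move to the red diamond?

turn left 58°, forward 13.2 m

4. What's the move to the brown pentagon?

blocked — turn left 11°, forward 5.5 m, then turn left 20°, forward 7.2 m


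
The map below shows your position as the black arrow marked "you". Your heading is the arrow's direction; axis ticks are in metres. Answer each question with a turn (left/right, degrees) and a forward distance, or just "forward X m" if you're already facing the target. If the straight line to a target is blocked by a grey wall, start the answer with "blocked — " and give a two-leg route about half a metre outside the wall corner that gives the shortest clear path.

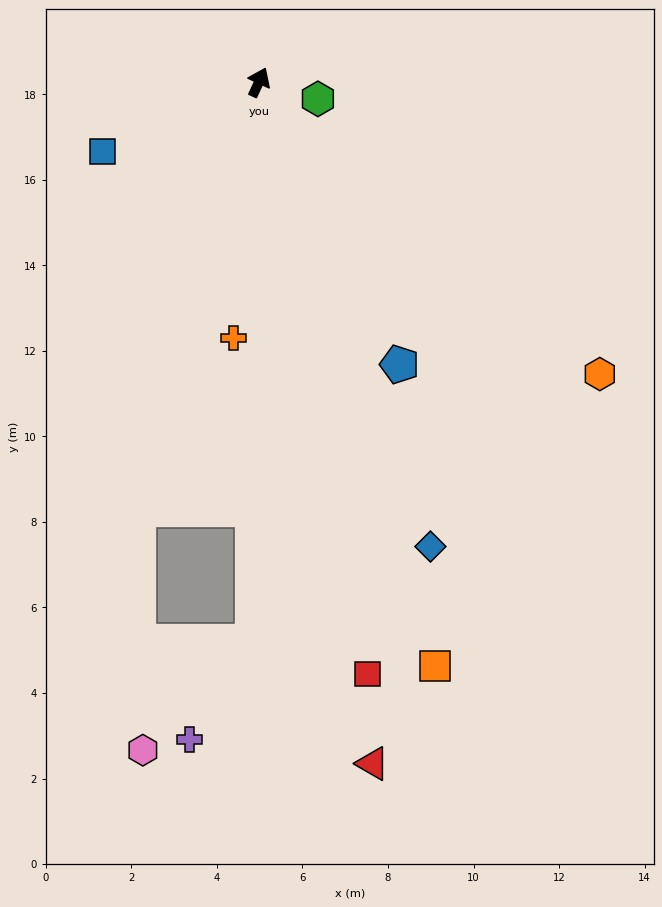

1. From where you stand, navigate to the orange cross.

turn right 161°, forward 6.0 m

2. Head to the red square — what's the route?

turn right 145°, forward 14.1 m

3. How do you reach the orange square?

turn right 138°, forward 14.3 m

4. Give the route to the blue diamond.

turn right 135°, forward 11.6 m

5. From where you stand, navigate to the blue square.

turn left 139°, forward 4.0 m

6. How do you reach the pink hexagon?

blocked — turn right 156°, forward 13.1 m, then turn right 45°, forward 3.6 m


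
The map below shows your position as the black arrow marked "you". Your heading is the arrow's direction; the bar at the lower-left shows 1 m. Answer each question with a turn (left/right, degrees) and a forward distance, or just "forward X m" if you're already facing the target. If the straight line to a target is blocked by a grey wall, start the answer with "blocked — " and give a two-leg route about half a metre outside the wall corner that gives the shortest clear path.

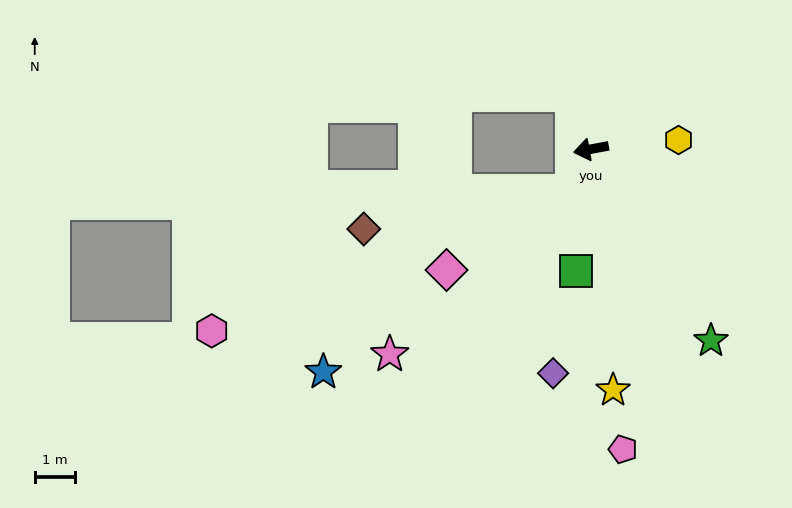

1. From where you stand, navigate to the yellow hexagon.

turn left 176°, forward 2.2 m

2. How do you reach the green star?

turn left 112°, forward 5.6 m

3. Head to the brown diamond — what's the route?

blocked — turn left 55°, forward 1.1 m, then turn right 55°, forward 5.3 m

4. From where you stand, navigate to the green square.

turn left 73°, forward 3.0 m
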